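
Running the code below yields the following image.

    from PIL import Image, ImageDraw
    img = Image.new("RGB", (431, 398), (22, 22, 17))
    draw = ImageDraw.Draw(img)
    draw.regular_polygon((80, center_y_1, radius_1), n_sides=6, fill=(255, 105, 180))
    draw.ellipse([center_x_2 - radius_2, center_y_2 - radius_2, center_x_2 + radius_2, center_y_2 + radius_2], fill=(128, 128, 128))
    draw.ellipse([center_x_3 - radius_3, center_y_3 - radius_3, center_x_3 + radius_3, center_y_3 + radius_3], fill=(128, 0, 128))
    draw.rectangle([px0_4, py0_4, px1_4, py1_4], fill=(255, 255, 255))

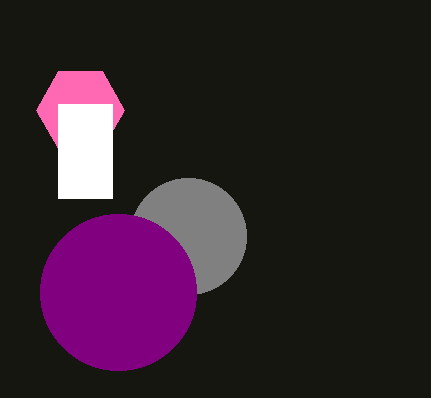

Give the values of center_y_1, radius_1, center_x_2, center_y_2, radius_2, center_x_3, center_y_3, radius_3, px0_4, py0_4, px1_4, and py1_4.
center_y_1 = 110; radius_1 = 44; center_x_2 = 188; center_y_2 = 236; radius_2 = 58; center_x_3 = 118; center_y_3 = 292; radius_3 = 78; px0_4 = 58; py0_4 = 104; px1_4 = 112; py1_4 = 198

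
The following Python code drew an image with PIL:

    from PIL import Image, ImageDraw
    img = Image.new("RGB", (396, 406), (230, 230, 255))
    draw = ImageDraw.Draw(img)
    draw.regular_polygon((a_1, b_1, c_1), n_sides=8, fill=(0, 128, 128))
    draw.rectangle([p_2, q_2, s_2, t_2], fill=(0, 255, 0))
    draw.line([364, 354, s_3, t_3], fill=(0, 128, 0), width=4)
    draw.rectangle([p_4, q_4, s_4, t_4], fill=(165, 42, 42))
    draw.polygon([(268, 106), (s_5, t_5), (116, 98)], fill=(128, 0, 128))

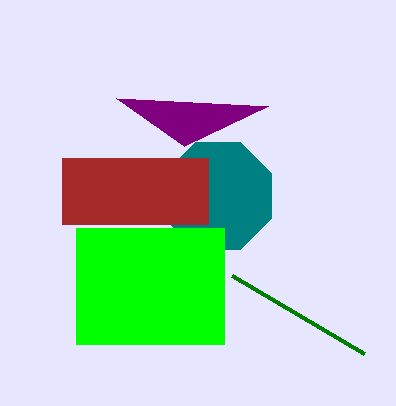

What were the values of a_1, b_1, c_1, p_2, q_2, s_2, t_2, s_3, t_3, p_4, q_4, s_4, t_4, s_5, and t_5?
a_1 = 218; b_1 = 196; c_1 = 58; p_2 = 76; q_2 = 228; s_2 = 224; t_2 = 344; s_3 = 232; t_3 = 276; p_4 = 62; q_4 = 158; s_4 = 208; t_4 = 224; s_5 = 184; t_5 = 146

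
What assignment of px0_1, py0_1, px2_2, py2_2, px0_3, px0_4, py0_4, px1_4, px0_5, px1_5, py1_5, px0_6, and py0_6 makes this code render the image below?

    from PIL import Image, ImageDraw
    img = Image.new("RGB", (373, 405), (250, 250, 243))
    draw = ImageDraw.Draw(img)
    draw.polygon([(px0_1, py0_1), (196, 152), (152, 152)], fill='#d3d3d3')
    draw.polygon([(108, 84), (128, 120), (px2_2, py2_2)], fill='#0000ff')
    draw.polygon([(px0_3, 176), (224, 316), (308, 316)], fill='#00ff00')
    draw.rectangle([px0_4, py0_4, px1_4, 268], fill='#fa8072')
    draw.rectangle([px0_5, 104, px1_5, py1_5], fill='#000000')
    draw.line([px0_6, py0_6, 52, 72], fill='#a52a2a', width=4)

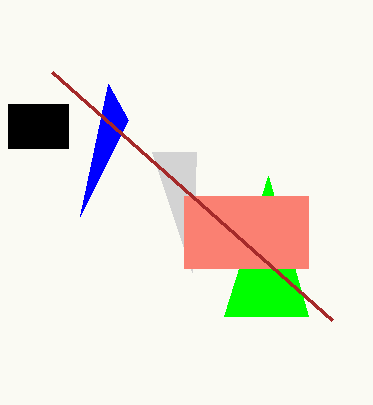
px0_1 = 192, py0_1 = 272, px2_2 = 80, py2_2 = 216, px0_3 = 268, px0_4 = 184, py0_4 = 196, px1_4 = 308, px0_5 = 8, px1_5 = 68, py1_5 = 148, px0_6 = 332, py0_6 = 320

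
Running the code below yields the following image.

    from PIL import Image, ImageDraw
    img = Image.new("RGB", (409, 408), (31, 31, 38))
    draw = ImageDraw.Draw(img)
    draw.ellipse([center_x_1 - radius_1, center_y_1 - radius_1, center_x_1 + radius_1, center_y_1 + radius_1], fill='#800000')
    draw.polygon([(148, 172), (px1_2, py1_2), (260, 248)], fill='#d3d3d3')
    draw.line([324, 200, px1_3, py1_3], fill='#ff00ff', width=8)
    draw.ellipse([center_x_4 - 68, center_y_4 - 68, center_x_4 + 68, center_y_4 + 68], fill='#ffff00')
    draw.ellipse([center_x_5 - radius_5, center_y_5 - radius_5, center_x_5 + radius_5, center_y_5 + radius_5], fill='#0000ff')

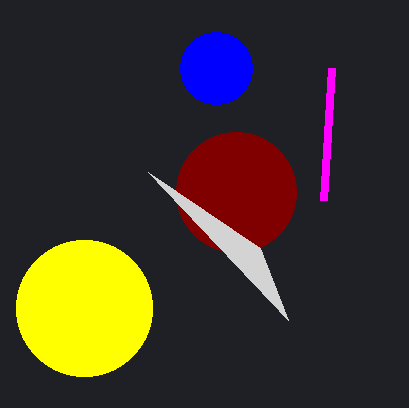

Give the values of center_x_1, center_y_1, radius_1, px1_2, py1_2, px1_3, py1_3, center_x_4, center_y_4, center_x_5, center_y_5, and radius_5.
center_x_1 = 236; center_y_1 = 192; radius_1 = 60; px1_2 = 288; py1_2 = 320; px1_3 = 332; py1_3 = 68; center_x_4 = 84; center_y_4 = 308; center_x_5 = 216; center_y_5 = 68; radius_5 = 36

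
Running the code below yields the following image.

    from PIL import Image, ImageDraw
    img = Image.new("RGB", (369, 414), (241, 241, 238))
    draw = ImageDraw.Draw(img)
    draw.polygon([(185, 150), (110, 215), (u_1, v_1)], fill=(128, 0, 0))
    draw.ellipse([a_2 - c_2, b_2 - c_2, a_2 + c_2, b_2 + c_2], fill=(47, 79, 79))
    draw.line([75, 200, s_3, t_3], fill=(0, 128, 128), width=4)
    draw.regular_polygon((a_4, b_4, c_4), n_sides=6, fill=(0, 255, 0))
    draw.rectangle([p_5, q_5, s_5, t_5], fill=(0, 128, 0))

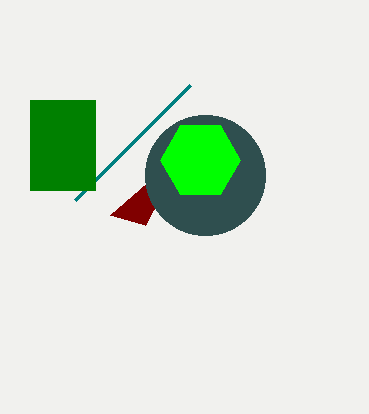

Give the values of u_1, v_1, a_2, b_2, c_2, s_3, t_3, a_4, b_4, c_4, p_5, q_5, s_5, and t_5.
u_1 = 145, v_1 = 225, a_2 = 205, b_2 = 175, c_2 = 60, s_3 = 190, t_3 = 85, a_4 = 200, b_4 = 160, c_4 = 40, p_5 = 30, q_5 = 100, s_5 = 95, t_5 = 190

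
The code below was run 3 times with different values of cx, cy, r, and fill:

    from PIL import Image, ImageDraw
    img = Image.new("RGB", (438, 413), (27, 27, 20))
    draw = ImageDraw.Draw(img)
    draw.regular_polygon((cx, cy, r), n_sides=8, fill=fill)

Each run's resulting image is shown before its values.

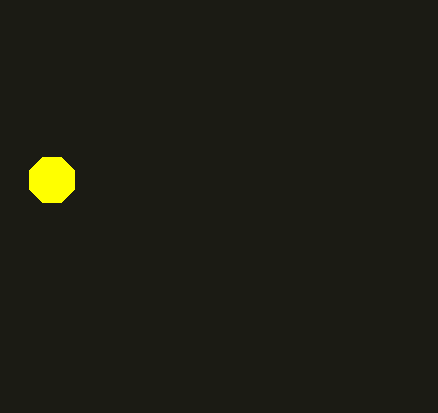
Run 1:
cx = 52, cy = 180, r = 24, fill = 'yellow'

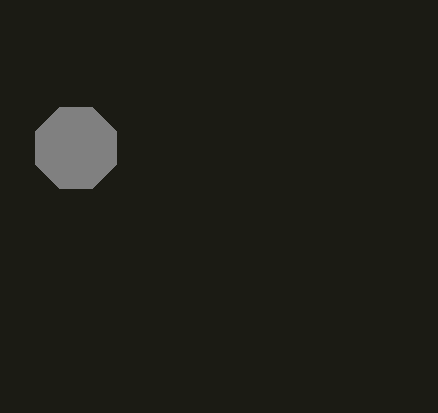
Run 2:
cx = 76; cy = 148; r = 44; fill = 'gray'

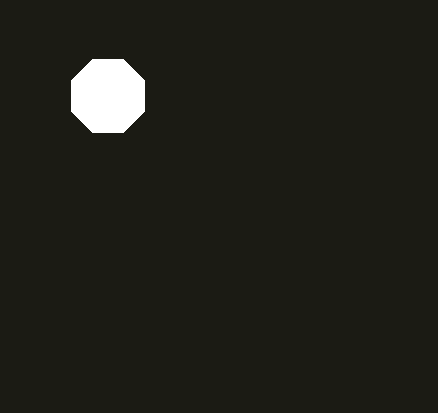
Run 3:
cx = 108; cy = 96; r = 40; fill = 'white'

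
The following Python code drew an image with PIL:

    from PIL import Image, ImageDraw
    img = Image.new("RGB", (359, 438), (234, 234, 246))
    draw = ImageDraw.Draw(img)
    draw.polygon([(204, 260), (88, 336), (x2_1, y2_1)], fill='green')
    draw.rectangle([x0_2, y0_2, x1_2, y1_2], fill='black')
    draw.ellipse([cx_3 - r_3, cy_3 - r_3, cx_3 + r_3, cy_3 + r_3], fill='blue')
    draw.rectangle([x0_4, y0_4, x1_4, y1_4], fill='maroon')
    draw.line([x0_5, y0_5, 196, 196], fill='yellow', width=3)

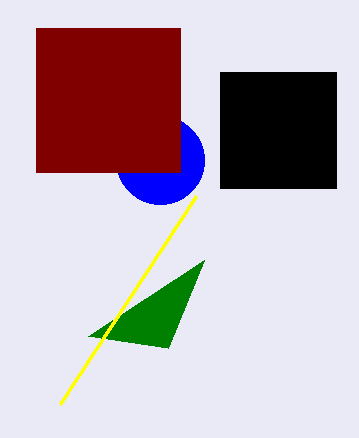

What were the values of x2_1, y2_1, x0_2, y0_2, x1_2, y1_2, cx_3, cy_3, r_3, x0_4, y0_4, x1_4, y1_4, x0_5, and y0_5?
x2_1 = 168
y2_1 = 348
x0_2 = 220
y0_2 = 72
x1_2 = 336
y1_2 = 188
cx_3 = 160
cy_3 = 160
r_3 = 44
x0_4 = 36
y0_4 = 28
x1_4 = 180
y1_4 = 172
x0_5 = 60
y0_5 = 404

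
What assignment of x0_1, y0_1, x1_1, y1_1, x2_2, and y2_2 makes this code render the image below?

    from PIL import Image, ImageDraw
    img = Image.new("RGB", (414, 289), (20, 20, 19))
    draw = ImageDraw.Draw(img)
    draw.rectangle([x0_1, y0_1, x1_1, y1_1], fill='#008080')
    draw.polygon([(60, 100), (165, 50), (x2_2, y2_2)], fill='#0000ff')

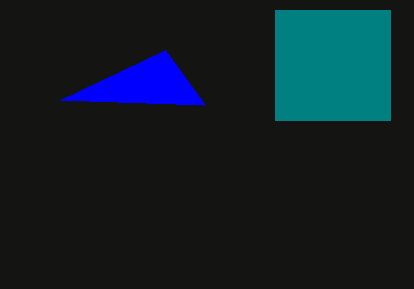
x0_1 = 275, y0_1 = 10, x1_1 = 390, y1_1 = 120, x2_2 = 205, y2_2 = 105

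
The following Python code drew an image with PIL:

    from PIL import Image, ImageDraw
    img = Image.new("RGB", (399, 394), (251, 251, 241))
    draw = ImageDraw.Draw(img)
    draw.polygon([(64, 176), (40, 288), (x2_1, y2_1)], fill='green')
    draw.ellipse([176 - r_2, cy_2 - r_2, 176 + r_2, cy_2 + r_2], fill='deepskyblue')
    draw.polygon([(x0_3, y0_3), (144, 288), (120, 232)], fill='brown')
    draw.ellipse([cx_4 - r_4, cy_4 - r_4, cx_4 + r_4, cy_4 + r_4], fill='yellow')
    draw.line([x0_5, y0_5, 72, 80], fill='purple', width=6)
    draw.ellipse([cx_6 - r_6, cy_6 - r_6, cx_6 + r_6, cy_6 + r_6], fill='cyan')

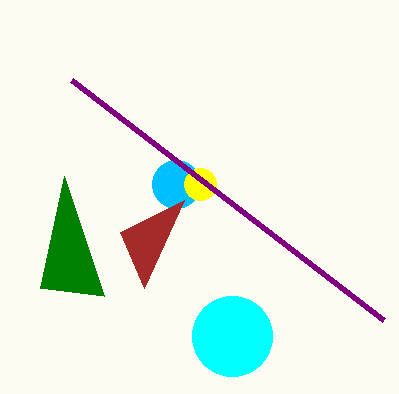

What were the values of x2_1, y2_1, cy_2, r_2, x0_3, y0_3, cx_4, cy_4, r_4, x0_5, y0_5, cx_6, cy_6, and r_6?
x2_1 = 104; y2_1 = 296; cy_2 = 184; r_2 = 24; x0_3 = 184; y0_3 = 200; cx_4 = 200; cy_4 = 184; r_4 = 16; x0_5 = 384; y0_5 = 320; cx_6 = 232; cy_6 = 336; r_6 = 40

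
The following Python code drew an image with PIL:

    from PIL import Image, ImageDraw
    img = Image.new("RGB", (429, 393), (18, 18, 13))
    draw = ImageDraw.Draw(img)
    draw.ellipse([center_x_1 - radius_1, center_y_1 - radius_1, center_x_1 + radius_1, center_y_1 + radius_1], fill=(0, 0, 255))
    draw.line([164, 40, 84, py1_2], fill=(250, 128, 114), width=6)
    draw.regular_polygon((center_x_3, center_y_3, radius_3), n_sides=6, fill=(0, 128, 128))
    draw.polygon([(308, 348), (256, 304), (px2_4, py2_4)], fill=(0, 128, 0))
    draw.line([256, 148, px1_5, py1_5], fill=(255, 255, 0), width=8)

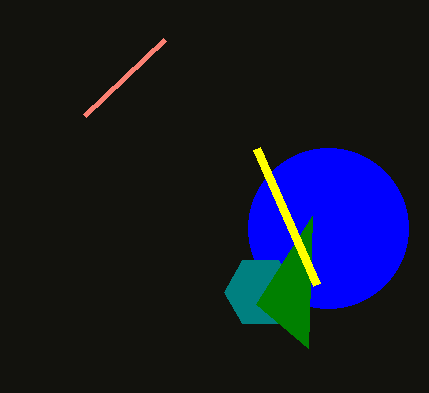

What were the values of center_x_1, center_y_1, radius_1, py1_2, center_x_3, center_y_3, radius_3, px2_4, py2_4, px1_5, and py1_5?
center_x_1 = 328, center_y_1 = 228, radius_1 = 80, py1_2 = 116, center_x_3 = 260, center_y_3 = 292, radius_3 = 36, px2_4 = 312, py2_4 = 216, px1_5 = 316, py1_5 = 284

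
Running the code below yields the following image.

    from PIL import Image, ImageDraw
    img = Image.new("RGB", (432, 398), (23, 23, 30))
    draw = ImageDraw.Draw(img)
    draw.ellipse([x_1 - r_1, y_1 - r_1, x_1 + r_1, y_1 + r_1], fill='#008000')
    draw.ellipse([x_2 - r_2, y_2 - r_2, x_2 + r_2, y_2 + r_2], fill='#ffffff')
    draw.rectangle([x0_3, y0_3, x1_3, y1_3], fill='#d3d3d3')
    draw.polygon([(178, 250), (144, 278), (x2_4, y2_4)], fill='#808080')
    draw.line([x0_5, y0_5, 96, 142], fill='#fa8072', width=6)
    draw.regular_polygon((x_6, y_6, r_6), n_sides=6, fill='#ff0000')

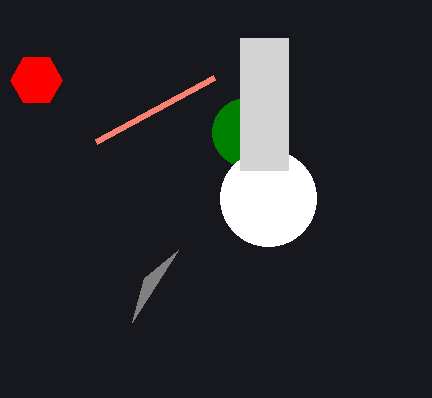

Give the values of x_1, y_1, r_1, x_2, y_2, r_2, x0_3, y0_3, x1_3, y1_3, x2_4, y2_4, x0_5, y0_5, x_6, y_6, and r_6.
x_1 = 246; y_1 = 132; r_1 = 34; x_2 = 268; y_2 = 198; r_2 = 48; x0_3 = 240; y0_3 = 38; x1_3 = 288; y1_3 = 170; x2_4 = 132; y2_4 = 322; x0_5 = 214; y0_5 = 78; x_6 = 36; y_6 = 80; r_6 = 26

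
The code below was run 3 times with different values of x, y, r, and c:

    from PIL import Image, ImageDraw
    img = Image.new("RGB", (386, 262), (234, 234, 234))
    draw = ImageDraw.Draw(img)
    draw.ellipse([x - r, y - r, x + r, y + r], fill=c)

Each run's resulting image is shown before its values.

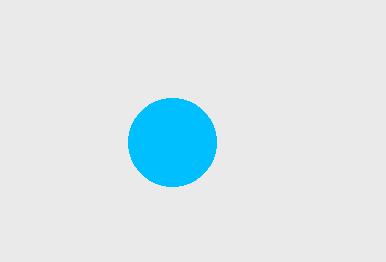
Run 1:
x = 172; y = 142; r = 44; c = 'deepskyblue'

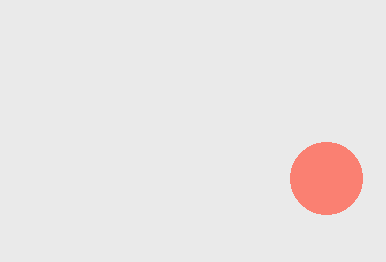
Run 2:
x = 326, y = 178, r = 36, c = 'salmon'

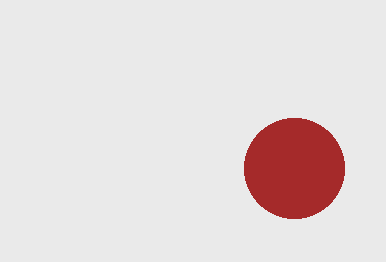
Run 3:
x = 294
y = 168
r = 50
c = 'brown'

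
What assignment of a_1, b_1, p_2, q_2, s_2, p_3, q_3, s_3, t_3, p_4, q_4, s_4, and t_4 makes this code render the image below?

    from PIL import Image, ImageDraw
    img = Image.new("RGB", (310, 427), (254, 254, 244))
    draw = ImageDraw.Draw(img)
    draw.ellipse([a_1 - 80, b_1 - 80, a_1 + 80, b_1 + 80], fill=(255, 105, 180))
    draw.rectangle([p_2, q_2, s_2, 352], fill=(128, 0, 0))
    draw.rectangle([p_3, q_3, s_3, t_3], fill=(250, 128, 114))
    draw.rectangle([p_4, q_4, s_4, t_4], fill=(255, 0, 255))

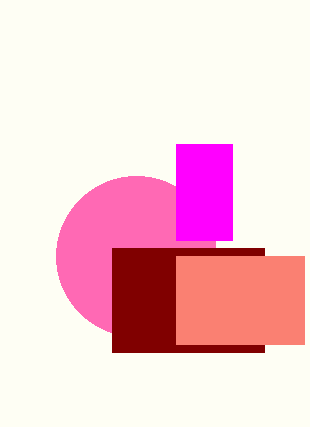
a_1 = 136
b_1 = 256
p_2 = 112
q_2 = 248
s_2 = 264
p_3 = 176
q_3 = 256
s_3 = 304
t_3 = 344
p_4 = 176
q_4 = 144
s_4 = 232
t_4 = 240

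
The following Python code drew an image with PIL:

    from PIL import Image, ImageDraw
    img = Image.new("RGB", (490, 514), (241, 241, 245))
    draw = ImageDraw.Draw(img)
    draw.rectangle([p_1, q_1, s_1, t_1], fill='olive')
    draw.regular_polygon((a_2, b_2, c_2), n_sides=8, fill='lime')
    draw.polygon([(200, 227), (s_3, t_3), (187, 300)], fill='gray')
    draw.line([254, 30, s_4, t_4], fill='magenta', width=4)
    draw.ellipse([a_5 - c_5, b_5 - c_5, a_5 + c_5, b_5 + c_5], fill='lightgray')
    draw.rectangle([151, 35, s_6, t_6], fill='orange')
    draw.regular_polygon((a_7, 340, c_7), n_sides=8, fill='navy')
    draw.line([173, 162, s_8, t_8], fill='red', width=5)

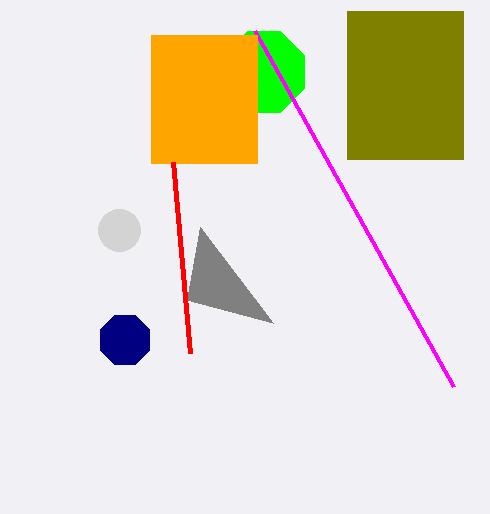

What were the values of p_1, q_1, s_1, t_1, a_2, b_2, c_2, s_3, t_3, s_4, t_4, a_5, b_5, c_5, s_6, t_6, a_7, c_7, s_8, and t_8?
p_1 = 347; q_1 = 11; s_1 = 463; t_1 = 159; a_2 = 264; b_2 = 72; c_2 = 44; s_3 = 273; t_3 = 323; s_4 = 453; t_4 = 386; a_5 = 119; b_5 = 230; c_5 = 21; s_6 = 257; t_6 = 163; a_7 = 125; c_7 = 27; s_8 = 190; t_8 = 353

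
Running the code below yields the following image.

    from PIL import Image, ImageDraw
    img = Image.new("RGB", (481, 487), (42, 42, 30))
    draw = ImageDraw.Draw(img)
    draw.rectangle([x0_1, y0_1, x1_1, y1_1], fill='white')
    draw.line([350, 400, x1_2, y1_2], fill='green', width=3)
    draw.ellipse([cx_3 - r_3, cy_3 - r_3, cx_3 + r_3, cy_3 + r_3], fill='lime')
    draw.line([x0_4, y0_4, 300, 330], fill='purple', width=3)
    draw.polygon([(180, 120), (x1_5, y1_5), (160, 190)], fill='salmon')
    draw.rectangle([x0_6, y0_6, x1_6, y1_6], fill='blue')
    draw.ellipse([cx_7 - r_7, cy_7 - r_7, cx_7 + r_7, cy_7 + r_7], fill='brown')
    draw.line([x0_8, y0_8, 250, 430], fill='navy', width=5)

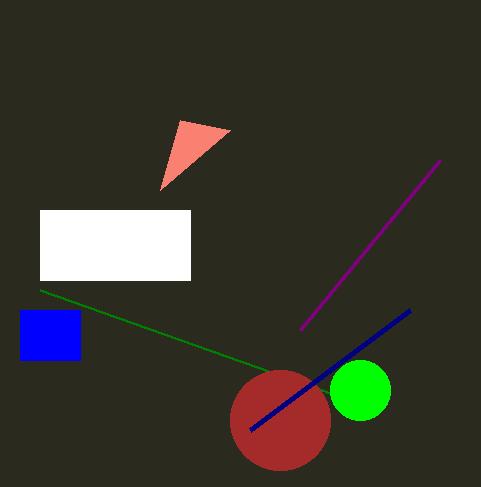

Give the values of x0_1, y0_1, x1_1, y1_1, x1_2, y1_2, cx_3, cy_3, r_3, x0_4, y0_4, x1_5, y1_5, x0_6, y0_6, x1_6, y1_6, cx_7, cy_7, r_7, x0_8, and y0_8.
x0_1 = 40
y0_1 = 210
x1_1 = 190
y1_1 = 280
x1_2 = 40
y1_2 = 290
cx_3 = 360
cy_3 = 390
r_3 = 30
x0_4 = 440
y0_4 = 160
x1_5 = 230
y1_5 = 130
x0_6 = 20
y0_6 = 310
x1_6 = 80
y1_6 = 360
cx_7 = 280
cy_7 = 420
r_7 = 50
x0_8 = 410
y0_8 = 310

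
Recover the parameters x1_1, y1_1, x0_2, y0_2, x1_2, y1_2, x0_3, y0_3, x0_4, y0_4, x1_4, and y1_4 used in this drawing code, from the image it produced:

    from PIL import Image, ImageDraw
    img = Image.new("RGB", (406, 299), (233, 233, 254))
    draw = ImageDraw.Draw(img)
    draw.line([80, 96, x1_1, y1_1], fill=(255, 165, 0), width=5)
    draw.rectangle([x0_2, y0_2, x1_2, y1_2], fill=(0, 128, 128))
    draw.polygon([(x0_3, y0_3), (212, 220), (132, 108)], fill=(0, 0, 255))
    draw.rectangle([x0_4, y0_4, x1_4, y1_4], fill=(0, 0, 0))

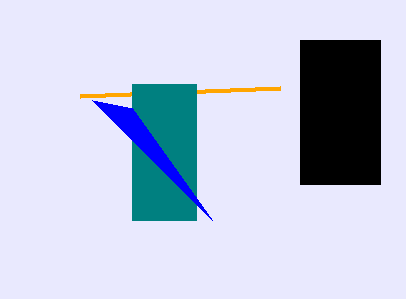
x1_1 = 280, y1_1 = 88, x0_2 = 132, y0_2 = 84, x1_2 = 196, y1_2 = 220, x0_3 = 92, y0_3 = 100, x0_4 = 300, y0_4 = 40, x1_4 = 380, y1_4 = 184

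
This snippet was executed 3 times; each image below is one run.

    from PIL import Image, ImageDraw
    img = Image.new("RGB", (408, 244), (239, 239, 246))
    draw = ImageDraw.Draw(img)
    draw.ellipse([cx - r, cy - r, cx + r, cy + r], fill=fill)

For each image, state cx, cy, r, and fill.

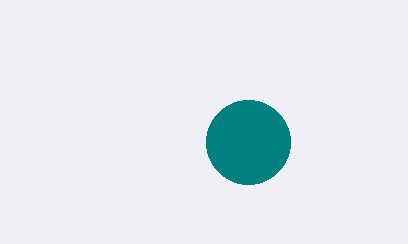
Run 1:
cx = 248; cy = 142; r = 42; fill = 'teal'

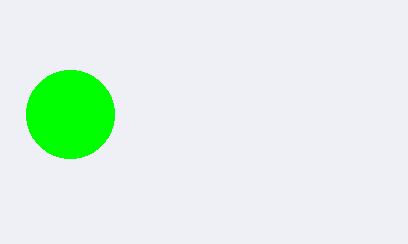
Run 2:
cx = 70
cy = 114
r = 44
fill = 'lime'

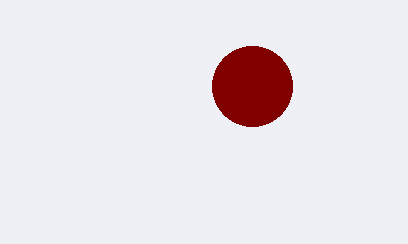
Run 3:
cx = 252; cy = 86; r = 40; fill = 'maroon'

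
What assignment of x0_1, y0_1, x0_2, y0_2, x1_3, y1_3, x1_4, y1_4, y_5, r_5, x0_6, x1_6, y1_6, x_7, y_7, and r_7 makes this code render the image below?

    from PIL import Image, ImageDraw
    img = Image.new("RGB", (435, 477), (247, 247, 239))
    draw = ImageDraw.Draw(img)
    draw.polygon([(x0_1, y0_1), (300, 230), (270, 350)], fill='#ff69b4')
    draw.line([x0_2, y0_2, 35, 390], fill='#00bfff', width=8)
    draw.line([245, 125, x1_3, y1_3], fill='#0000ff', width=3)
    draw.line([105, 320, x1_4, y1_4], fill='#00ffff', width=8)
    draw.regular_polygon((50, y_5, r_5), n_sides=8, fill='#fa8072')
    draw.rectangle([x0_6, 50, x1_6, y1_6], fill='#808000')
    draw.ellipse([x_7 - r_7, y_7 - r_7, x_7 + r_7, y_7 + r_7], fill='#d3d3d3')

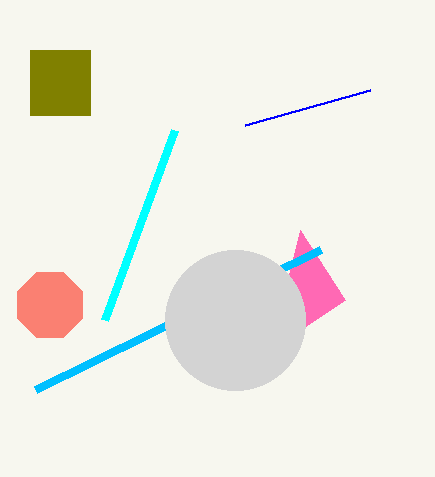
x0_1 = 345
y0_1 = 300
x0_2 = 320
y0_2 = 250
x1_3 = 370
y1_3 = 90
x1_4 = 175
y1_4 = 130
y_5 = 305
r_5 = 35
x0_6 = 30
x1_6 = 90
y1_6 = 115
x_7 = 235
y_7 = 320
r_7 = 70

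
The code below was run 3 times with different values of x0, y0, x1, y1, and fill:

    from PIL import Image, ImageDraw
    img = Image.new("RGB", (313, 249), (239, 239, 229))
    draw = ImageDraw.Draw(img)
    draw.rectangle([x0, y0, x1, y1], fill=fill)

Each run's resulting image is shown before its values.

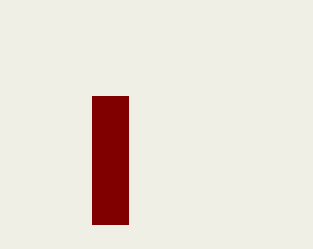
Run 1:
x0 = 92, y0 = 96, x1 = 128, y1 = 224, fill = 'maroon'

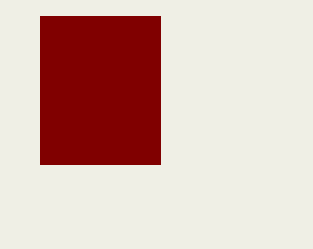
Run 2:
x0 = 40
y0 = 16
x1 = 160
y1 = 164
fill = 'maroon'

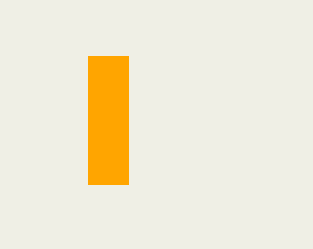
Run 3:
x0 = 88
y0 = 56
x1 = 128
y1 = 184
fill = 'orange'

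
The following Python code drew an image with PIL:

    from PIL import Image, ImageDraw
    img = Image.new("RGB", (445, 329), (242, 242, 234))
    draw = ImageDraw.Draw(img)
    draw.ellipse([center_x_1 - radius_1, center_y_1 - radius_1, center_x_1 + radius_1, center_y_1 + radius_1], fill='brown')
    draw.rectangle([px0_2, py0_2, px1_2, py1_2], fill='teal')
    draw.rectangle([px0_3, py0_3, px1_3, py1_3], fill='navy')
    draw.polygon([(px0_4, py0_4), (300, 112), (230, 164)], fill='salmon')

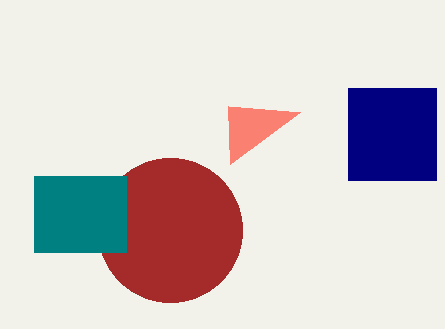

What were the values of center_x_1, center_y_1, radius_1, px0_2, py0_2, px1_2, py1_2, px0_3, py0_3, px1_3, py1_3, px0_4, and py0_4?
center_x_1 = 170
center_y_1 = 230
radius_1 = 72
px0_2 = 34
py0_2 = 176
px1_2 = 126
py1_2 = 252
px0_3 = 348
py0_3 = 88
px1_3 = 436
py1_3 = 180
px0_4 = 228
py0_4 = 106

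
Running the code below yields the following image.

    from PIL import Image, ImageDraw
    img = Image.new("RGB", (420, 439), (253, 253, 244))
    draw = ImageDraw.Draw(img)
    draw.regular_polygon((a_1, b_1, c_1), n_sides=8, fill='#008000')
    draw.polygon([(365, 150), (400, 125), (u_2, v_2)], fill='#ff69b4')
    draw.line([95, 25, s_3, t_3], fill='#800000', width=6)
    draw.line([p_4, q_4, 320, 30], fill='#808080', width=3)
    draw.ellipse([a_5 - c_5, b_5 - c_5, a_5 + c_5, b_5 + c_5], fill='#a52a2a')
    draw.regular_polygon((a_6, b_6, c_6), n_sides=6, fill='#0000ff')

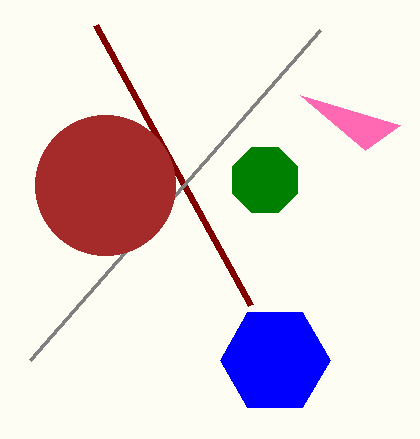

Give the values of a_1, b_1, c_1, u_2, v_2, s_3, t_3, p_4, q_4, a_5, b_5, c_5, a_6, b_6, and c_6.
a_1 = 265, b_1 = 180, c_1 = 35, u_2 = 300, v_2 = 95, s_3 = 250, t_3 = 305, p_4 = 30, q_4 = 360, a_5 = 105, b_5 = 185, c_5 = 70, a_6 = 275, b_6 = 360, c_6 = 55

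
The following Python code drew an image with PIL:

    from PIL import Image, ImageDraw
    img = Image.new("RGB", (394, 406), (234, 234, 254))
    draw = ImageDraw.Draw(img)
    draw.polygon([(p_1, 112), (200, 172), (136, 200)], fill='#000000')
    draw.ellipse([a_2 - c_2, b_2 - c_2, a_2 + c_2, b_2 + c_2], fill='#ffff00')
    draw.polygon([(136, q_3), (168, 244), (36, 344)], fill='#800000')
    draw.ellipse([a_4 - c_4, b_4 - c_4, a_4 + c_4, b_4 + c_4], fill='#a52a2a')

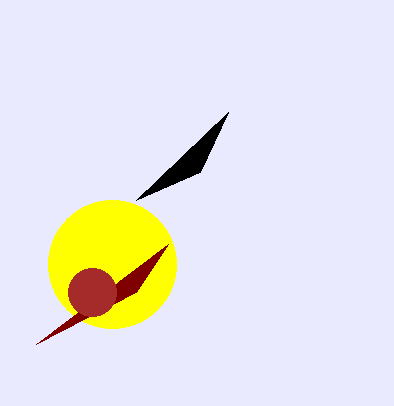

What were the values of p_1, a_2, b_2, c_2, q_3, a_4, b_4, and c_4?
p_1 = 228; a_2 = 112; b_2 = 264; c_2 = 64; q_3 = 292; a_4 = 92; b_4 = 292; c_4 = 24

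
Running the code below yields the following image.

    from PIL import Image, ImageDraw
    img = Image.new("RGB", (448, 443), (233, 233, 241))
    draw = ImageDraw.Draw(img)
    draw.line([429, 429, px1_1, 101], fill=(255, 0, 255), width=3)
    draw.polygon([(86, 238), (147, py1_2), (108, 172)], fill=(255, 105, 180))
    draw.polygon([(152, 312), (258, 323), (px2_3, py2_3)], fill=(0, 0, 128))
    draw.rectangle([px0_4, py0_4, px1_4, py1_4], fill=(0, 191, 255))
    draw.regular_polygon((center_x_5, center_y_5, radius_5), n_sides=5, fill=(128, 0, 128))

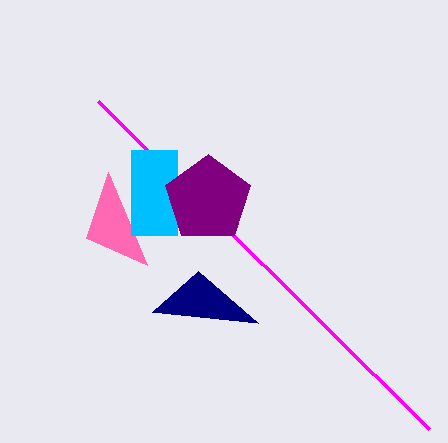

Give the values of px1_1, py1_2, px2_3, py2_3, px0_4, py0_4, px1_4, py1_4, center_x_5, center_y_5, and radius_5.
px1_1 = 98
py1_2 = 265
px2_3 = 198
py2_3 = 271
px0_4 = 131
py0_4 = 150
px1_4 = 177
py1_4 = 235
center_x_5 = 208
center_y_5 = 199
radius_5 = 45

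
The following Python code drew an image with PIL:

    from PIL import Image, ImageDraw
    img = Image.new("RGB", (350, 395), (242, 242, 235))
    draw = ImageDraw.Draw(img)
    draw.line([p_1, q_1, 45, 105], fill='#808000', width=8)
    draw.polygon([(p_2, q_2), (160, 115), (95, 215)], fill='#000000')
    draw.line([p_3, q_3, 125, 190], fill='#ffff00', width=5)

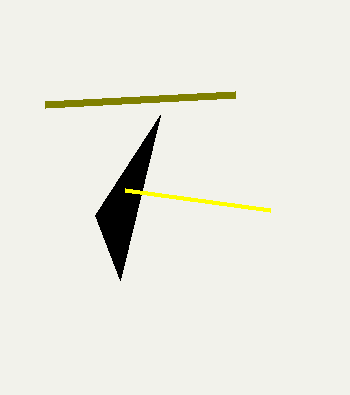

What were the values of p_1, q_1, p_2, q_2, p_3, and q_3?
p_1 = 235
q_1 = 95
p_2 = 120
q_2 = 280
p_3 = 270
q_3 = 210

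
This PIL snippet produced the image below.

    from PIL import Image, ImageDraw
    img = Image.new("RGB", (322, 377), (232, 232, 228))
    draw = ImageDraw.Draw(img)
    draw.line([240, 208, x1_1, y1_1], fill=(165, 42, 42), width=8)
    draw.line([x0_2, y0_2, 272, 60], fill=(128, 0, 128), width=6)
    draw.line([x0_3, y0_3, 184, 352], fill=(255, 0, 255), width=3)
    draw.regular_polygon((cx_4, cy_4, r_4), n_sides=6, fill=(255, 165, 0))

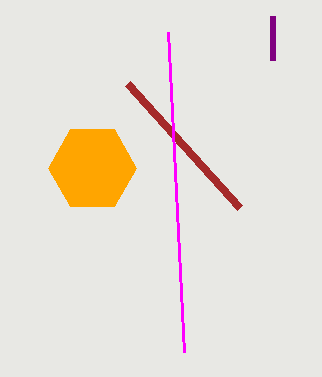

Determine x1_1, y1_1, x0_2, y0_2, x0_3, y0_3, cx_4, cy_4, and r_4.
x1_1 = 128, y1_1 = 84, x0_2 = 272, y0_2 = 16, x0_3 = 168, y0_3 = 32, cx_4 = 92, cy_4 = 168, r_4 = 44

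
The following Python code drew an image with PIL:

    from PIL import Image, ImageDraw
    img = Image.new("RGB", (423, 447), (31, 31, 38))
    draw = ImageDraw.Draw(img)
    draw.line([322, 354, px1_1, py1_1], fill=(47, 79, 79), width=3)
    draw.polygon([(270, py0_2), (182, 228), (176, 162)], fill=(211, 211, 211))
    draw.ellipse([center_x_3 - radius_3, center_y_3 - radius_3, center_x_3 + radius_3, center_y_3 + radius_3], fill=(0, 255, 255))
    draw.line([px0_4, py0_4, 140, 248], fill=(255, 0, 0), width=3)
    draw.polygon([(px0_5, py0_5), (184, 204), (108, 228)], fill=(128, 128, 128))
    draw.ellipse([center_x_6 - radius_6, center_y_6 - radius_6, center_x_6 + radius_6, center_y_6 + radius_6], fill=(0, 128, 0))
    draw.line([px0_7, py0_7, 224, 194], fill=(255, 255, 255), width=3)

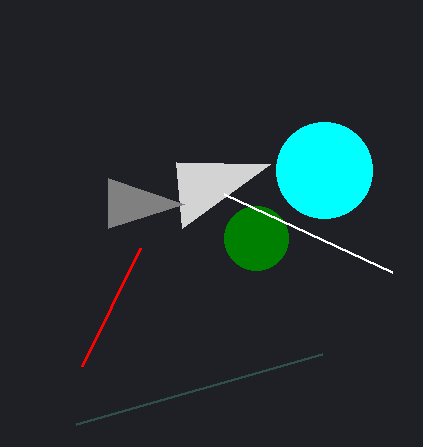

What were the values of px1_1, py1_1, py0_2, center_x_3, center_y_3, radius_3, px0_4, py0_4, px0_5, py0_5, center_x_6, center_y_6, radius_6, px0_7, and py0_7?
px1_1 = 76
py1_1 = 424
py0_2 = 164
center_x_3 = 324
center_y_3 = 170
radius_3 = 48
px0_4 = 82
py0_4 = 366
px0_5 = 108
py0_5 = 178
center_x_6 = 256
center_y_6 = 238
radius_6 = 32
px0_7 = 392
py0_7 = 272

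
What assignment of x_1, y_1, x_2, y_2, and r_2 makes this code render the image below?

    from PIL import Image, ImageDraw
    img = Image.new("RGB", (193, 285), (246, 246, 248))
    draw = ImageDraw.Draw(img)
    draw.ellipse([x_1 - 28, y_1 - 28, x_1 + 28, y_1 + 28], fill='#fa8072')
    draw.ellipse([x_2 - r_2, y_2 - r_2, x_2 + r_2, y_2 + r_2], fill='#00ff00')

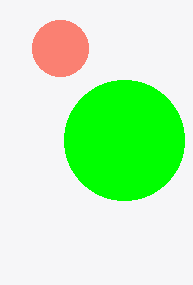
x_1 = 60; y_1 = 48; x_2 = 124; y_2 = 140; r_2 = 60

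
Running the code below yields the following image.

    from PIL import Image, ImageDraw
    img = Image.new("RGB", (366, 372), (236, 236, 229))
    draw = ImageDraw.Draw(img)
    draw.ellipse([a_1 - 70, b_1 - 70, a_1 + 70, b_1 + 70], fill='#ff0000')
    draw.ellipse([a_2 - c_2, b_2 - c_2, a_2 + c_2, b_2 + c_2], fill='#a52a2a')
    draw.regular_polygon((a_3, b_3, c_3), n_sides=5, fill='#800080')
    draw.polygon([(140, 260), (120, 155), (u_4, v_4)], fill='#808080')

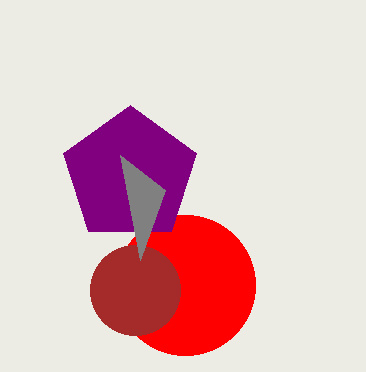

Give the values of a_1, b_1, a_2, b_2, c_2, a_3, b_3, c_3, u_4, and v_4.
a_1 = 185, b_1 = 285, a_2 = 135, b_2 = 290, c_2 = 45, a_3 = 130, b_3 = 175, c_3 = 70, u_4 = 165, v_4 = 190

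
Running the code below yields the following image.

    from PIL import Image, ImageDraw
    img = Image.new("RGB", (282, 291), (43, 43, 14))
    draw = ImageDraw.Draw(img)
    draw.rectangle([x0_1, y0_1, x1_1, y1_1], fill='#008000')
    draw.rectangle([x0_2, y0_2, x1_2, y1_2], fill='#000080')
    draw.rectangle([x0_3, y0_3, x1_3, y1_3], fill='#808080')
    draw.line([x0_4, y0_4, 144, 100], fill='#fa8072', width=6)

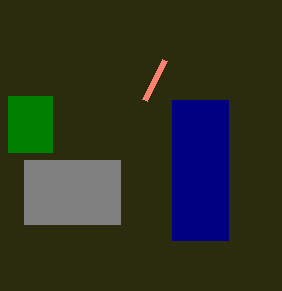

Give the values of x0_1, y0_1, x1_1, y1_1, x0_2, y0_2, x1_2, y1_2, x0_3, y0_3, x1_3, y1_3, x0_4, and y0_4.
x0_1 = 8, y0_1 = 96, x1_1 = 52, y1_1 = 152, x0_2 = 172, y0_2 = 100, x1_2 = 228, y1_2 = 240, x0_3 = 24, y0_3 = 160, x1_3 = 120, y1_3 = 224, x0_4 = 164, y0_4 = 60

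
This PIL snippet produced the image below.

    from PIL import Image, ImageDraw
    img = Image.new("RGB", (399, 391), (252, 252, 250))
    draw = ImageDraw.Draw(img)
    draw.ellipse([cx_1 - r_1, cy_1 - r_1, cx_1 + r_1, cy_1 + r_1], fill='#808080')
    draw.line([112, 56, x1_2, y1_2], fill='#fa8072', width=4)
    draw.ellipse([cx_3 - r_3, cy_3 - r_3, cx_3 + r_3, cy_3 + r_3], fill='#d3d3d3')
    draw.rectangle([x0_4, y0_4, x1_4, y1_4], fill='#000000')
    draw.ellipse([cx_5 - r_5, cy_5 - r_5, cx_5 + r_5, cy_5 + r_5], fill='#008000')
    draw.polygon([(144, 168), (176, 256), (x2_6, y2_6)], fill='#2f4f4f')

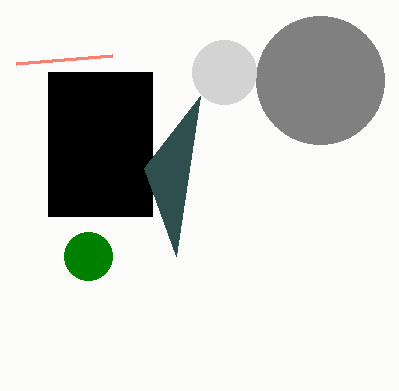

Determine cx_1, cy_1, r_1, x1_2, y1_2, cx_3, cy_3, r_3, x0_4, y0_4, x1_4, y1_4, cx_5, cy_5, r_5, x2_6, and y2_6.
cx_1 = 320
cy_1 = 80
r_1 = 64
x1_2 = 16
y1_2 = 64
cx_3 = 224
cy_3 = 72
r_3 = 32
x0_4 = 48
y0_4 = 72
x1_4 = 152
y1_4 = 216
cx_5 = 88
cy_5 = 256
r_5 = 24
x2_6 = 200
y2_6 = 96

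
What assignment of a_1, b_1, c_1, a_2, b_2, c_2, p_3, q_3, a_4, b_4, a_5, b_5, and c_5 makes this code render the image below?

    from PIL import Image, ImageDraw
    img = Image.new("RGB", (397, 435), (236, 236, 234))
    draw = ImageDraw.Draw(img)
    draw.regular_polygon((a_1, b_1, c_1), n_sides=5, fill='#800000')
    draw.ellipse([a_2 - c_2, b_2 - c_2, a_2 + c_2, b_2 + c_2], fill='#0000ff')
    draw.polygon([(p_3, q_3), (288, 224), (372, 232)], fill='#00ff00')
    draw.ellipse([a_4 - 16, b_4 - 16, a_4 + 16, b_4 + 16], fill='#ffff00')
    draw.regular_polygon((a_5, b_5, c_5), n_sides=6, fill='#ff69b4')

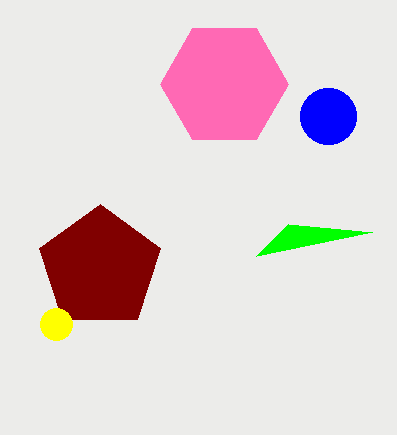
a_1 = 100, b_1 = 268, c_1 = 64, a_2 = 328, b_2 = 116, c_2 = 28, p_3 = 256, q_3 = 256, a_4 = 56, b_4 = 324, a_5 = 224, b_5 = 84, c_5 = 64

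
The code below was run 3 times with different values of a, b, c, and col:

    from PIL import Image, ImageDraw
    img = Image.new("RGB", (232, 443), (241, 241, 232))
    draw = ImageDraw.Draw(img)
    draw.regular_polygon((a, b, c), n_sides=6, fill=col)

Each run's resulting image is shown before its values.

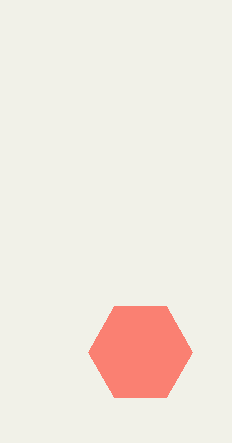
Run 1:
a = 140, b = 352, c = 52, col = 'salmon'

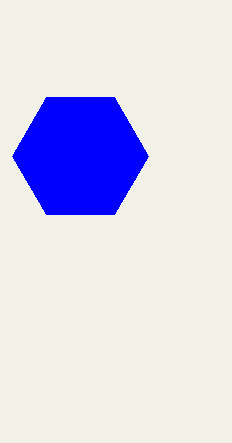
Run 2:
a = 80, b = 156, c = 68, col = 'blue'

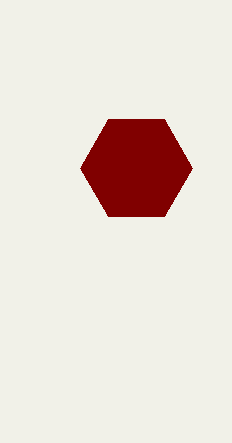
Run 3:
a = 136, b = 168, c = 56, col = 'maroon'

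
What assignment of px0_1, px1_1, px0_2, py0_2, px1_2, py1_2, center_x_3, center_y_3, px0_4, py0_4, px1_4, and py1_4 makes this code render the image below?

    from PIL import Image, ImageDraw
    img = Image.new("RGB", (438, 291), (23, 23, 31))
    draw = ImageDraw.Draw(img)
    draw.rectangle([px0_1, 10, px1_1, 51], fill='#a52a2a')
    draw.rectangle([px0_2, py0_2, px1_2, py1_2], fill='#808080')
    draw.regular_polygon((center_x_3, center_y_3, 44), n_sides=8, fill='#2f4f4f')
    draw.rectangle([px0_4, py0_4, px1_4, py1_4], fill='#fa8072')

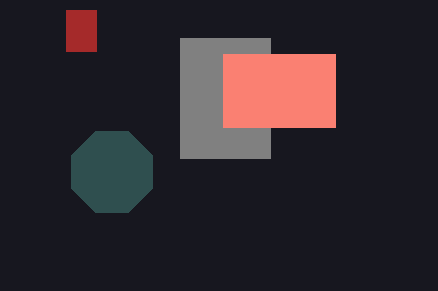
px0_1 = 66, px1_1 = 96, px0_2 = 180, py0_2 = 38, px1_2 = 270, py1_2 = 158, center_x_3 = 112, center_y_3 = 172, px0_4 = 223, py0_4 = 54, px1_4 = 335, py1_4 = 127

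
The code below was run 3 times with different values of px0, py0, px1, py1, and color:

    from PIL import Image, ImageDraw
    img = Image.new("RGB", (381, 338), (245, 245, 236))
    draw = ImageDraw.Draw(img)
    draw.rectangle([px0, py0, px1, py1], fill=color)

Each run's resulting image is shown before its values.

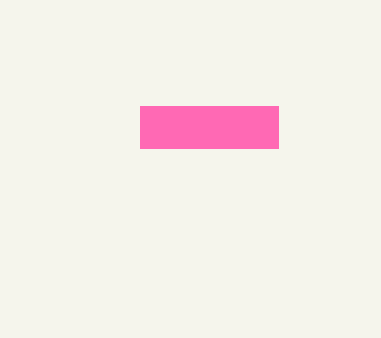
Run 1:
px0 = 140
py0 = 106
px1 = 278
py1 = 148
color = 'hotpink'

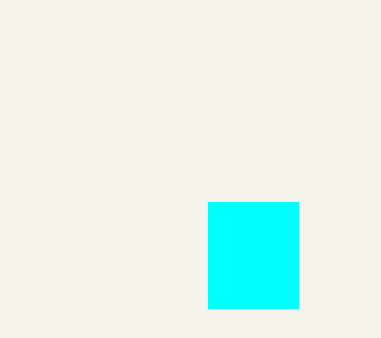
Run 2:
px0 = 208; py0 = 202; px1 = 298; py1 = 308; color = 'cyan'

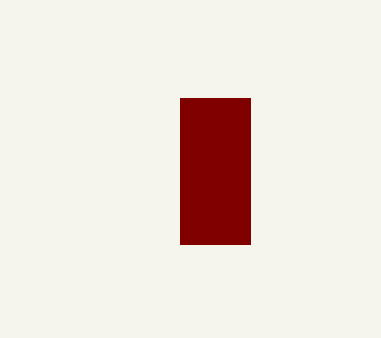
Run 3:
px0 = 180; py0 = 98; px1 = 250; py1 = 244; color = 'maroon'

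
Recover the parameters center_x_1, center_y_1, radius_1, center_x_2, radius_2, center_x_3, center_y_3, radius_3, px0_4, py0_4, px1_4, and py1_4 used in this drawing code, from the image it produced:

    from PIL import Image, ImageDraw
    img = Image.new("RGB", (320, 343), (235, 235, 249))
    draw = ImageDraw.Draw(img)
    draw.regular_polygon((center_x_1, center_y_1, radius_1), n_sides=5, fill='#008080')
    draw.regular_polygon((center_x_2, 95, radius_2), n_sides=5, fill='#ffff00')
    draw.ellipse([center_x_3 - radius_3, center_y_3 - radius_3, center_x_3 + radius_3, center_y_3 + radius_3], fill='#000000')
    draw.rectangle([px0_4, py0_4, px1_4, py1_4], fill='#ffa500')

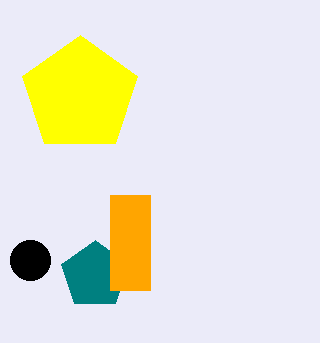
center_x_1 = 95, center_y_1 = 275, radius_1 = 35, center_x_2 = 80, radius_2 = 60, center_x_3 = 30, center_y_3 = 260, radius_3 = 20, px0_4 = 110, py0_4 = 195, px1_4 = 150, py1_4 = 290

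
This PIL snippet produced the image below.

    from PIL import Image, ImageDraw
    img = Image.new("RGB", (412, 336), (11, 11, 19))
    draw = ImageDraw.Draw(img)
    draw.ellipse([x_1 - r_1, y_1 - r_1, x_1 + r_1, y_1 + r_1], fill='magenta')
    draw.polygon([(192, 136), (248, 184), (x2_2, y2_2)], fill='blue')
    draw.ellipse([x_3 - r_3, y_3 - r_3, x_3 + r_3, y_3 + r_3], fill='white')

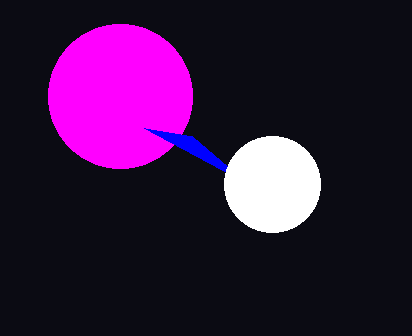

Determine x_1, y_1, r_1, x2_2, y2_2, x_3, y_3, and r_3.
x_1 = 120; y_1 = 96; r_1 = 72; x2_2 = 144; y2_2 = 128; x_3 = 272; y_3 = 184; r_3 = 48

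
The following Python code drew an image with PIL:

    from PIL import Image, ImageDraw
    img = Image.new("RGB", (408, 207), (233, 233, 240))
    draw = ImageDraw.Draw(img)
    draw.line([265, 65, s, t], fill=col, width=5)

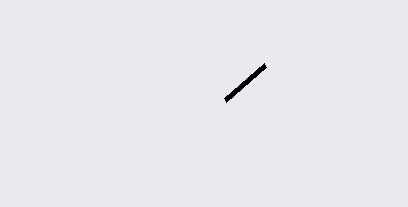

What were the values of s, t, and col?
s = 225
t = 100
col = 'black'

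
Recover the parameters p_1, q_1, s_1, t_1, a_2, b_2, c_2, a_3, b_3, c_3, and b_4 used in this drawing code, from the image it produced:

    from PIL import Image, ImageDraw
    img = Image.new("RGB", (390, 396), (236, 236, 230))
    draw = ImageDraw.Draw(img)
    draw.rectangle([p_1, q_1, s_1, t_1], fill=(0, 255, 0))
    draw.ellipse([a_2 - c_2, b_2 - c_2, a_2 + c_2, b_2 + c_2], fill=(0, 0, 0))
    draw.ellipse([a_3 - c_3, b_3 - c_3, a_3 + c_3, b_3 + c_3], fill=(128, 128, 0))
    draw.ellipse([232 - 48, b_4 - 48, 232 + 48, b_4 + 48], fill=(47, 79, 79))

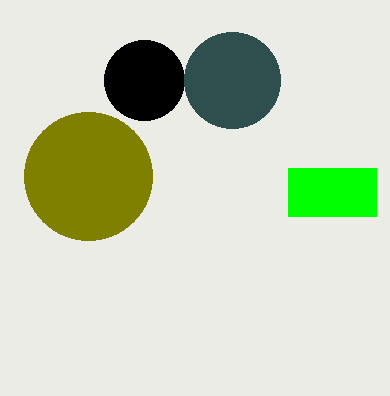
p_1 = 288
q_1 = 168
s_1 = 376
t_1 = 216
a_2 = 144
b_2 = 80
c_2 = 40
a_3 = 88
b_3 = 176
c_3 = 64
b_4 = 80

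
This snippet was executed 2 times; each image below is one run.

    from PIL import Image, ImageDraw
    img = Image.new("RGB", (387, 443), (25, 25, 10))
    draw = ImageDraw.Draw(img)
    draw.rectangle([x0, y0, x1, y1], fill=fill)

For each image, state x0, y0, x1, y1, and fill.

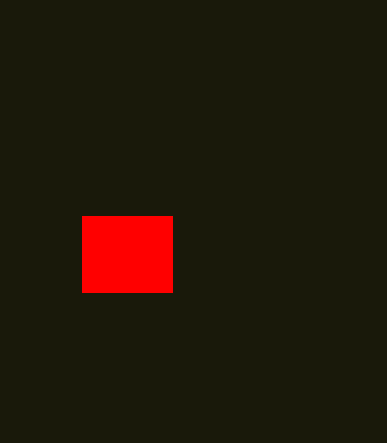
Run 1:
x0 = 82, y0 = 216, x1 = 172, y1 = 292, fill = 'red'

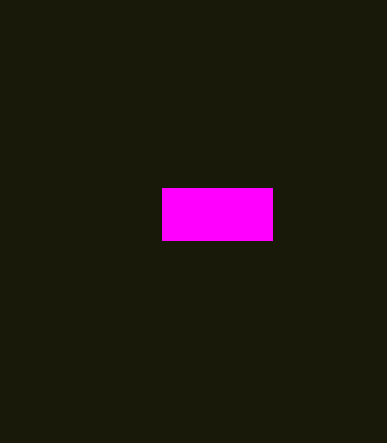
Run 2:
x0 = 162; y0 = 188; x1 = 272; y1 = 240; fill = 'magenta'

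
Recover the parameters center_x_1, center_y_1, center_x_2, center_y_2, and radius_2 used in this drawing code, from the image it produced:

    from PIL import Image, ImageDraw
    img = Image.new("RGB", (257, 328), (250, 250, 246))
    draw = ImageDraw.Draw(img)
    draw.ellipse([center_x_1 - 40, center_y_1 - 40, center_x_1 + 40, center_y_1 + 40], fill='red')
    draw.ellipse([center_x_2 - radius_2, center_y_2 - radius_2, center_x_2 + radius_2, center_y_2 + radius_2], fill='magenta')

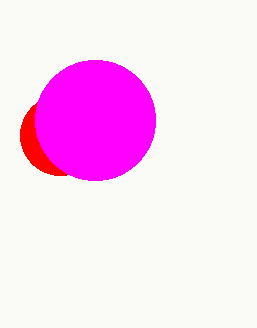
center_x_1 = 60
center_y_1 = 135
center_x_2 = 95
center_y_2 = 120
radius_2 = 60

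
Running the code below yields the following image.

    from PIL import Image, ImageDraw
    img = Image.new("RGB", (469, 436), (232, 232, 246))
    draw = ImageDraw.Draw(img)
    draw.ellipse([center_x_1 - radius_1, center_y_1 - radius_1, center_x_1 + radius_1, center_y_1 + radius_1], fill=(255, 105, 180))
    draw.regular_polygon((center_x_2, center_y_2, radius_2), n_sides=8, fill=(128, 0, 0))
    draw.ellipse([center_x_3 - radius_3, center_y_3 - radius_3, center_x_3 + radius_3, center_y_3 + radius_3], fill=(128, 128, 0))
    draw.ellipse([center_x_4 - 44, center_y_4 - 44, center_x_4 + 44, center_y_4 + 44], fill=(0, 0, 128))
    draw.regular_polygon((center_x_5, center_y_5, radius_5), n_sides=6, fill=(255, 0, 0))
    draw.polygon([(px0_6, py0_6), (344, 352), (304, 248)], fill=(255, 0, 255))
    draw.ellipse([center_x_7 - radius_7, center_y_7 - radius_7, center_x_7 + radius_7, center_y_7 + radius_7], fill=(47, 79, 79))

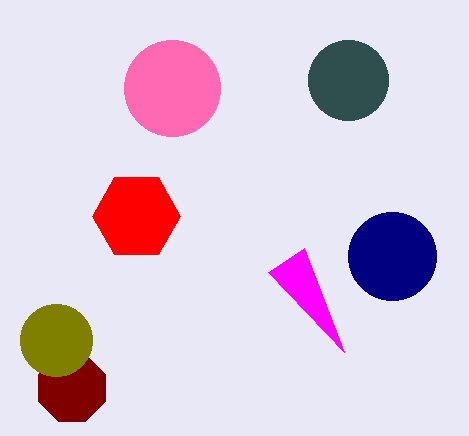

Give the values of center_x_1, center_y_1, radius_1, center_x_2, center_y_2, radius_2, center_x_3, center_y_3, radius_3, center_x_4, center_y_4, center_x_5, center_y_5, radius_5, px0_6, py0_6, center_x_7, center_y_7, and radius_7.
center_x_1 = 172, center_y_1 = 88, radius_1 = 48, center_x_2 = 72, center_y_2 = 388, radius_2 = 36, center_x_3 = 56, center_y_3 = 340, radius_3 = 36, center_x_4 = 392, center_y_4 = 256, center_x_5 = 136, center_y_5 = 216, radius_5 = 44, px0_6 = 268, py0_6 = 272, center_x_7 = 348, center_y_7 = 80, radius_7 = 40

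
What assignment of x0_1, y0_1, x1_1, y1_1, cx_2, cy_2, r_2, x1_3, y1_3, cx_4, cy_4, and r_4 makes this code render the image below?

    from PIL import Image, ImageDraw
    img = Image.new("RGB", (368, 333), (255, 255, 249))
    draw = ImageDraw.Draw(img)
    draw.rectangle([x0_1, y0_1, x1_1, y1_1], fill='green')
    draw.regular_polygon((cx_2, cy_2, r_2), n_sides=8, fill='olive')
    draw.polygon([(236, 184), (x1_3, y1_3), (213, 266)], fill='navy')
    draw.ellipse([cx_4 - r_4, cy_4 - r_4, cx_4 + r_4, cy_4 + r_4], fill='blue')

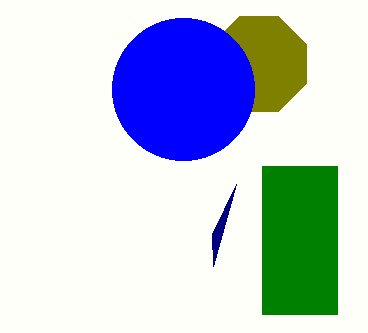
x0_1 = 262, y0_1 = 166, x1_1 = 337, y1_1 = 314, cx_2 = 259, cy_2 = 64, r_2 = 51, x1_3 = 212, y1_3 = 234, cx_4 = 183, cy_4 = 89, r_4 = 71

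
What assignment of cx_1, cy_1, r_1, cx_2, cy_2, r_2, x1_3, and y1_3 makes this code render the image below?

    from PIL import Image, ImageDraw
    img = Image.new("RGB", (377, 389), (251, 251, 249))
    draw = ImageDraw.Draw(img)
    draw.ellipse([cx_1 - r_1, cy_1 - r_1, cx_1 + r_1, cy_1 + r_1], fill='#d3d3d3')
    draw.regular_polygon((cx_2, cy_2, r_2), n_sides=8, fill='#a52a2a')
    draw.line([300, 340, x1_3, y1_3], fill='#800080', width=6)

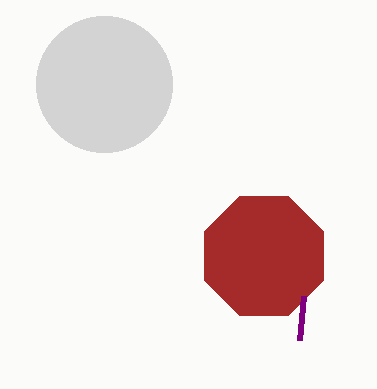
cx_1 = 104
cy_1 = 84
r_1 = 68
cx_2 = 264
cy_2 = 256
r_2 = 64
x1_3 = 304
y1_3 = 296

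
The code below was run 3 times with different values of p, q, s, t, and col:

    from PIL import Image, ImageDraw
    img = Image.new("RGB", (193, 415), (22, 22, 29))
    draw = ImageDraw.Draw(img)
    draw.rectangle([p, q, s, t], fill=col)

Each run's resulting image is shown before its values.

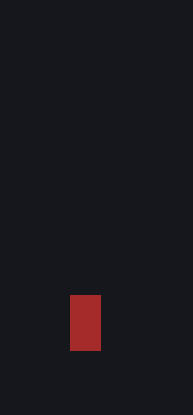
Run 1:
p = 70, q = 295, s = 100, t = 350, col = 'brown'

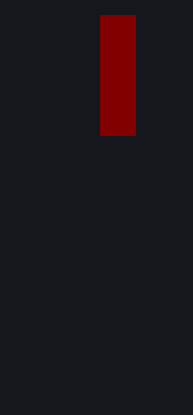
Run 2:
p = 100
q = 15
s = 135
t = 135
col = 'maroon'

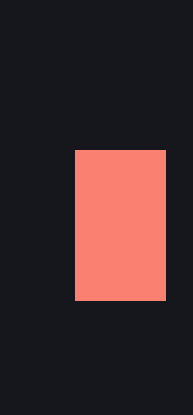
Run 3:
p = 75, q = 150, s = 165, t = 300, col = 'salmon'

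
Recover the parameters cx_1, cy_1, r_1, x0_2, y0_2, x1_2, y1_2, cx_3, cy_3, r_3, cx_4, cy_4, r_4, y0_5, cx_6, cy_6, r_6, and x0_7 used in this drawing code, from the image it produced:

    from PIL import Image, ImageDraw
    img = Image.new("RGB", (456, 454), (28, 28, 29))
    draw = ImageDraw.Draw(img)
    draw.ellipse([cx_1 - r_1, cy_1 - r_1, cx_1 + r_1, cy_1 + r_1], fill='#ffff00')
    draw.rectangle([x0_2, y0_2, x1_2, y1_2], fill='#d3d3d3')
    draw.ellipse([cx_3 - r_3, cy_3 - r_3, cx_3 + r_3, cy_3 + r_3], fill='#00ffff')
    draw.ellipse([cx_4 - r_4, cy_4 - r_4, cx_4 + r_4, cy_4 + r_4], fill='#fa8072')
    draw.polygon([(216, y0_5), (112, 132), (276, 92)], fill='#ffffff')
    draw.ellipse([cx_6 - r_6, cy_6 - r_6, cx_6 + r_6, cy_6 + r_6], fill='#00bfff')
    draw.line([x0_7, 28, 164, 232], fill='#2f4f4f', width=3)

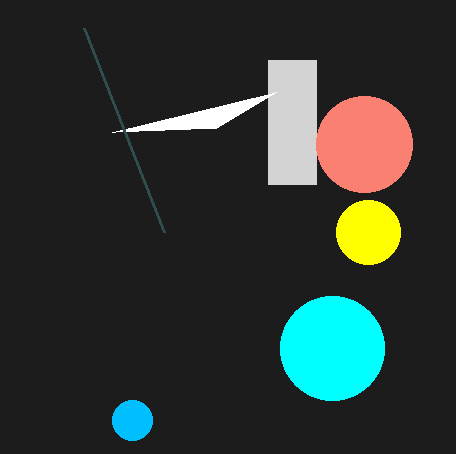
cx_1 = 368; cy_1 = 232; r_1 = 32; x0_2 = 268; y0_2 = 60; x1_2 = 316; y1_2 = 184; cx_3 = 332; cy_3 = 348; r_3 = 52; cx_4 = 364; cy_4 = 144; r_4 = 48; y0_5 = 128; cx_6 = 132; cy_6 = 420; r_6 = 20; x0_7 = 84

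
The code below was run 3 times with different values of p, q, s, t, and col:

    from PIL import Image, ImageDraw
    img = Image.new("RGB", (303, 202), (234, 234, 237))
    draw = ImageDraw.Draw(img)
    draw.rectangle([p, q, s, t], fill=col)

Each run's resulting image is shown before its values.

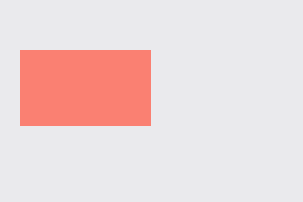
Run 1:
p = 20; q = 50; s = 150; t = 125; col = 'salmon'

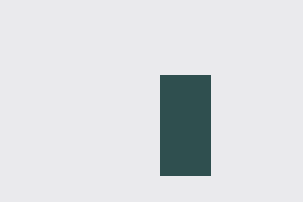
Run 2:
p = 160; q = 75; s = 210; t = 175; col = 'darkslategray'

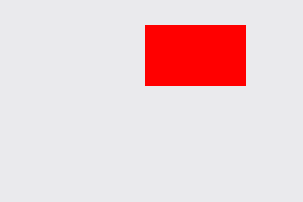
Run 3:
p = 145, q = 25, s = 245, t = 85, col = 'red'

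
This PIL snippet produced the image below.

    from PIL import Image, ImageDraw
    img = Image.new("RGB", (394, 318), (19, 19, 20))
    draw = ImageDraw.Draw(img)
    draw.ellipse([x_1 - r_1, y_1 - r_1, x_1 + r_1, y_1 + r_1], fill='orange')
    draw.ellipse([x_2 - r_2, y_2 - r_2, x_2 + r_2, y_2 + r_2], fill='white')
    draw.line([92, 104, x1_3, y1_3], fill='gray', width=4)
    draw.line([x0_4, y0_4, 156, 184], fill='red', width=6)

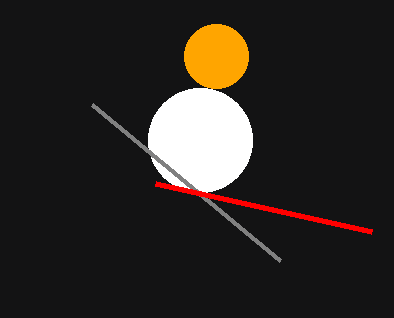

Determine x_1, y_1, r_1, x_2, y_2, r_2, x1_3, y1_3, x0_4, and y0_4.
x_1 = 216
y_1 = 56
r_1 = 32
x_2 = 200
y_2 = 140
r_2 = 52
x1_3 = 280
y1_3 = 260
x0_4 = 372
y0_4 = 232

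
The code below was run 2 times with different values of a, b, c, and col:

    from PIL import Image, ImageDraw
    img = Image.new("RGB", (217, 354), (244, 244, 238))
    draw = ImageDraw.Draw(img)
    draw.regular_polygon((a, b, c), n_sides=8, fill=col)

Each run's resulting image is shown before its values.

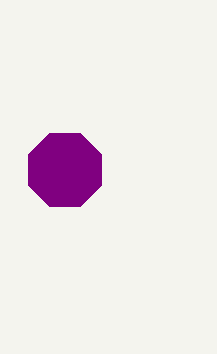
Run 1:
a = 65, b = 170, c = 40, col = 'purple'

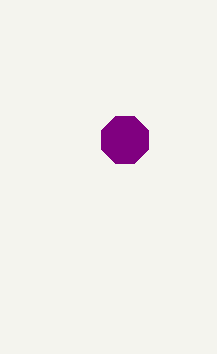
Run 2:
a = 125
b = 140
c = 25
col = 'purple'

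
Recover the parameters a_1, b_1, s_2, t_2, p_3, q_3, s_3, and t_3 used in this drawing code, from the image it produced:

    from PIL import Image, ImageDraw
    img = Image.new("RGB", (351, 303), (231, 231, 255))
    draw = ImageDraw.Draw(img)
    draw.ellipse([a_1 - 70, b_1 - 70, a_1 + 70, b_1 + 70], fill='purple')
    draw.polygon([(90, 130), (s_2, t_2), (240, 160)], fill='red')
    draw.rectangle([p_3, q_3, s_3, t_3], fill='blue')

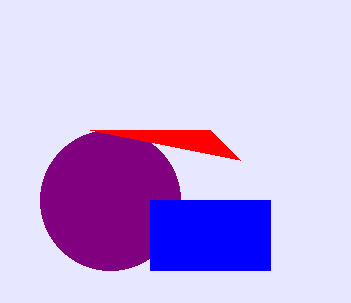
a_1 = 110
b_1 = 200
s_2 = 210
t_2 = 130
p_3 = 150
q_3 = 200
s_3 = 270
t_3 = 270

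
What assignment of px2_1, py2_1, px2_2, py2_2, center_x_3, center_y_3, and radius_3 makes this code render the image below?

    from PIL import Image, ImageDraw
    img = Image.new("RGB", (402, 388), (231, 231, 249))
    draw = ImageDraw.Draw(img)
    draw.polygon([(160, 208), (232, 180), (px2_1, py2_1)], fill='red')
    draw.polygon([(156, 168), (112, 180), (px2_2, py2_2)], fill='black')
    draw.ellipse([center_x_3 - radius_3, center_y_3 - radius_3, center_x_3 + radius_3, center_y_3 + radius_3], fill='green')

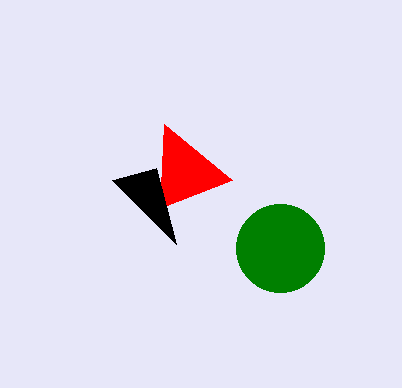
px2_1 = 164; py2_1 = 124; px2_2 = 176; py2_2 = 244; center_x_3 = 280; center_y_3 = 248; radius_3 = 44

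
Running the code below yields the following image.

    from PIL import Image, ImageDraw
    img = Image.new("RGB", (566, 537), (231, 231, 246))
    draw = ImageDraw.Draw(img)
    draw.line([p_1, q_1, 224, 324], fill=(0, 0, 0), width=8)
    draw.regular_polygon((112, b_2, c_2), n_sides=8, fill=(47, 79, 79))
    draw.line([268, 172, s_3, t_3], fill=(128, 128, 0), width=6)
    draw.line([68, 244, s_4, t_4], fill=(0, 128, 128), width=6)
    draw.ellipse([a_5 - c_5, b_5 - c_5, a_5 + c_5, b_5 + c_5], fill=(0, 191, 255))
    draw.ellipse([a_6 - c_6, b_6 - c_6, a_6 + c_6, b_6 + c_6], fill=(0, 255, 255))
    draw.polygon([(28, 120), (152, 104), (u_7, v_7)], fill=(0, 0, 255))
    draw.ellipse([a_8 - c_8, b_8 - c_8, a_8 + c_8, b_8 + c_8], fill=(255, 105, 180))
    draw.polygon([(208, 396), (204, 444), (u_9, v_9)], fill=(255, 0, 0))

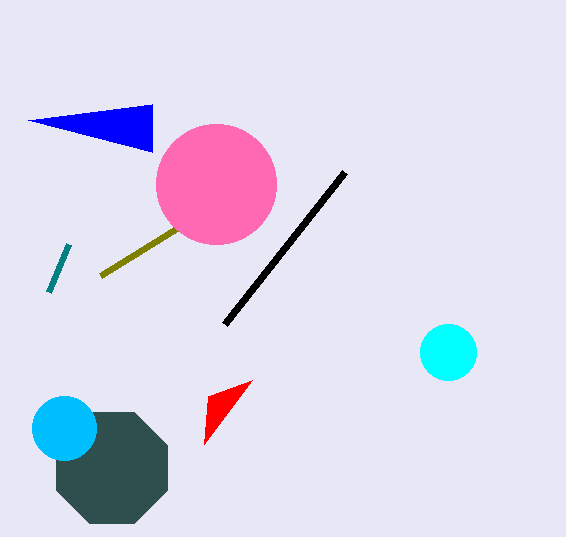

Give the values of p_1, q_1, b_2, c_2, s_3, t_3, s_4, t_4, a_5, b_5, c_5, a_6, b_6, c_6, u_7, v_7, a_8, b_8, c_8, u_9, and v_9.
p_1 = 344; q_1 = 172; b_2 = 468; c_2 = 60; s_3 = 100; t_3 = 276; s_4 = 48; t_4 = 292; a_5 = 64; b_5 = 428; c_5 = 32; a_6 = 448; b_6 = 352; c_6 = 28; u_7 = 152; v_7 = 152; a_8 = 216; b_8 = 184; c_8 = 60; u_9 = 252; v_9 = 380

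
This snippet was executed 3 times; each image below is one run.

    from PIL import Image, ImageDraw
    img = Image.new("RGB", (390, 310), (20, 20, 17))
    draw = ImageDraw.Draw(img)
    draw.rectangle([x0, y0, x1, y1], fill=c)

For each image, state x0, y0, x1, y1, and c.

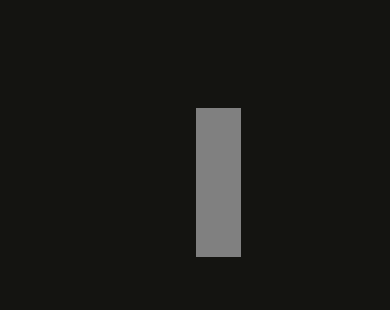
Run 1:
x0 = 196; y0 = 108; x1 = 240; y1 = 256; c = 'gray'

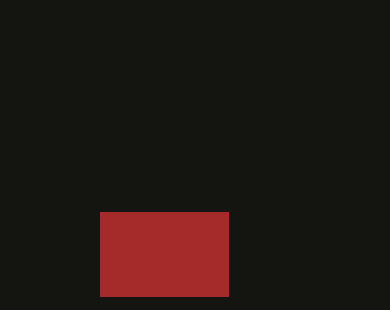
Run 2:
x0 = 100
y0 = 212
x1 = 228
y1 = 296
c = 'brown'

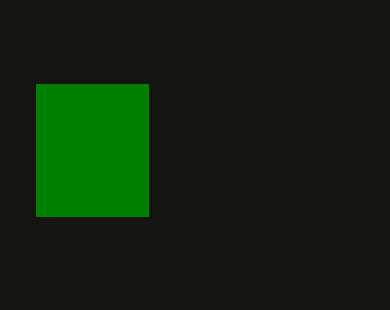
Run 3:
x0 = 36, y0 = 84, x1 = 148, y1 = 216, c = 'green'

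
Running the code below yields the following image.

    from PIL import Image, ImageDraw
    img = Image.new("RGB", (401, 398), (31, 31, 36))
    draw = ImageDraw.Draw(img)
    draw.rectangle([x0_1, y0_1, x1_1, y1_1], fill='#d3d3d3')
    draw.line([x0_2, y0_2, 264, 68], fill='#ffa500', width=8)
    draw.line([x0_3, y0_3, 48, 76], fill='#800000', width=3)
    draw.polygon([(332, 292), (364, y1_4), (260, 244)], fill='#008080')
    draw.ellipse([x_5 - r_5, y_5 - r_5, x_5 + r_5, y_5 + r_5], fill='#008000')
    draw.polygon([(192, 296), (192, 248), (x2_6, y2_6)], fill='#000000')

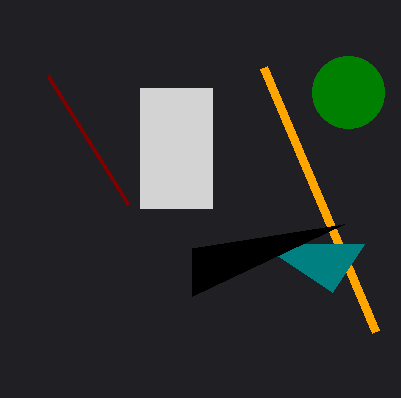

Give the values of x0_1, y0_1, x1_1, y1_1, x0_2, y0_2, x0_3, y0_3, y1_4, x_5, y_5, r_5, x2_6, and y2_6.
x0_1 = 140; y0_1 = 88; x1_1 = 212; y1_1 = 208; x0_2 = 376; y0_2 = 332; x0_3 = 128; y0_3 = 204; y1_4 = 244; x_5 = 348; y_5 = 92; r_5 = 36; x2_6 = 344; y2_6 = 224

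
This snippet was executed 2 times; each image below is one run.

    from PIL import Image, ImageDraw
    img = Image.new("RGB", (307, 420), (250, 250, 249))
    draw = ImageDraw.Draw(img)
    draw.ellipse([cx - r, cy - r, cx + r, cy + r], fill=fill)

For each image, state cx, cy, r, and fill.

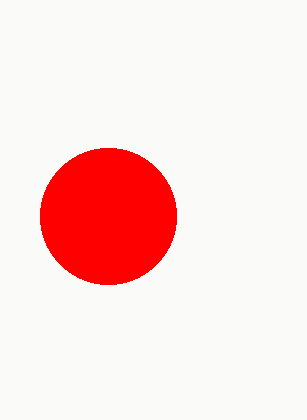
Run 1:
cx = 108
cy = 216
r = 68
fill = 'red'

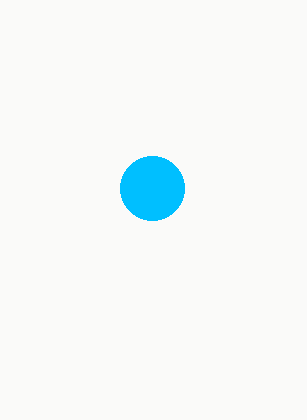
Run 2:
cx = 152, cy = 188, r = 32, fill = 'deepskyblue'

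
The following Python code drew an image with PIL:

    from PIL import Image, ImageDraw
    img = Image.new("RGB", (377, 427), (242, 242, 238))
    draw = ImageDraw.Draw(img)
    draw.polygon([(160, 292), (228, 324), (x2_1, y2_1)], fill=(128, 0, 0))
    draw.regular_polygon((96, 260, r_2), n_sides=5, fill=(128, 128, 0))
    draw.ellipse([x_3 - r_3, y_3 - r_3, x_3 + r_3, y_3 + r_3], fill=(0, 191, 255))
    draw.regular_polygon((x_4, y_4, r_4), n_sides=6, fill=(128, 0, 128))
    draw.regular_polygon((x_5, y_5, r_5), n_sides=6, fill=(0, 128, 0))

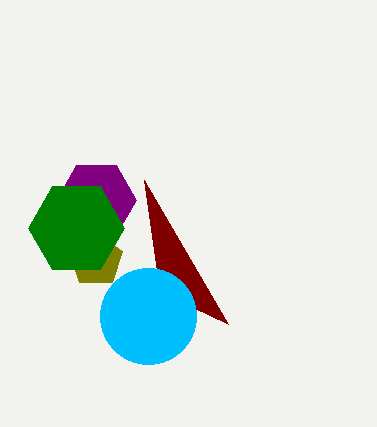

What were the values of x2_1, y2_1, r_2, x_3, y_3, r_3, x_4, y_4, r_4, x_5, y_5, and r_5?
x2_1 = 144
y2_1 = 180
r_2 = 28
x_3 = 148
y_3 = 316
r_3 = 48
x_4 = 96
y_4 = 200
r_4 = 40
x_5 = 76
y_5 = 228
r_5 = 48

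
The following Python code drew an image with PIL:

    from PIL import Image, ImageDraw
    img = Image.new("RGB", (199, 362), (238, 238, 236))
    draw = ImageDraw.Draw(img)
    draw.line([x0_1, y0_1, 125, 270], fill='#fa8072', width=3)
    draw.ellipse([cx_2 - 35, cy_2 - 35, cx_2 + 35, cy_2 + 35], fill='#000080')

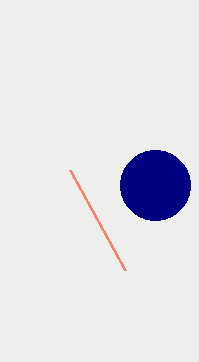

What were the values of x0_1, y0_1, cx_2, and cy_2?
x0_1 = 70
y0_1 = 170
cx_2 = 155
cy_2 = 185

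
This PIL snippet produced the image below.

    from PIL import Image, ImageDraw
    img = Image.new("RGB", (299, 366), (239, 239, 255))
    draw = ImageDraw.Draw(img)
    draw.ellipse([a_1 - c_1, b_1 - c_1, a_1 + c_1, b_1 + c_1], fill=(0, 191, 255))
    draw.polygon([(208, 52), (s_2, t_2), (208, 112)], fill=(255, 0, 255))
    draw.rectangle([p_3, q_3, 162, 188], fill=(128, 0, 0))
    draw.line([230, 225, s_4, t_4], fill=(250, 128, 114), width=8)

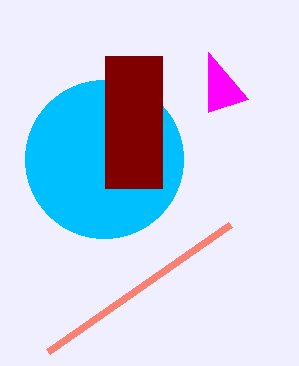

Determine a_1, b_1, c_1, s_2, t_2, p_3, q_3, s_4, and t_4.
a_1 = 104
b_1 = 159
c_1 = 79
s_2 = 248
t_2 = 99
p_3 = 105
q_3 = 56
s_4 = 48
t_4 = 352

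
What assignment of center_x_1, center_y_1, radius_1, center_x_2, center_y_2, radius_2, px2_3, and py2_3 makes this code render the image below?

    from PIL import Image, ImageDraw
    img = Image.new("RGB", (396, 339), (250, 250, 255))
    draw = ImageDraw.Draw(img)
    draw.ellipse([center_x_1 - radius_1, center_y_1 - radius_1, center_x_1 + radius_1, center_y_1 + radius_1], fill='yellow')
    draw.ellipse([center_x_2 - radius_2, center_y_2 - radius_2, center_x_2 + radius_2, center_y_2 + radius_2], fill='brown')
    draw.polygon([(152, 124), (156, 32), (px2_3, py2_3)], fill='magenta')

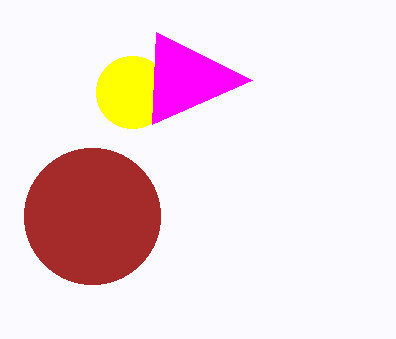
center_x_1 = 132; center_y_1 = 92; radius_1 = 36; center_x_2 = 92; center_y_2 = 216; radius_2 = 68; px2_3 = 252; py2_3 = 80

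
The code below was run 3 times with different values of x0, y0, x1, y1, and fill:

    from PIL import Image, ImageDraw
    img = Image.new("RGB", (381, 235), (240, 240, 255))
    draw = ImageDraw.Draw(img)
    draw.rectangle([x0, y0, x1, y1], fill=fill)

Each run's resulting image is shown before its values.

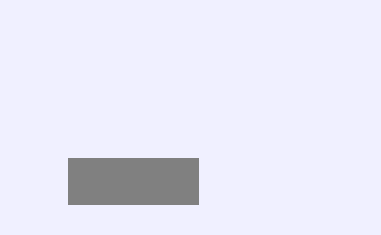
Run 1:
x0 = 68
y0 = 158
x1 = 198
y1 = 204
fill = 'gray'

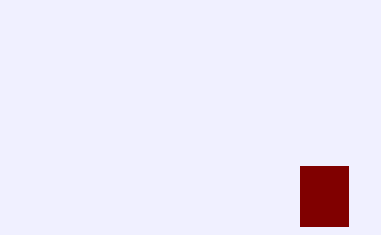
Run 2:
x0 = 300, y0 = 166, x1 = 348, y1 = 226, fill = 'maroon'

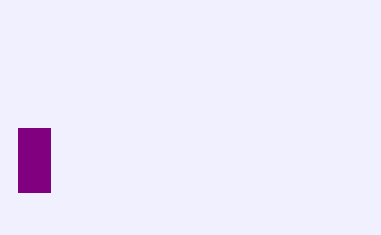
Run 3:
x0 = 18; y0 = 128; x1 = 50; y1 = 192; fill = 'purple'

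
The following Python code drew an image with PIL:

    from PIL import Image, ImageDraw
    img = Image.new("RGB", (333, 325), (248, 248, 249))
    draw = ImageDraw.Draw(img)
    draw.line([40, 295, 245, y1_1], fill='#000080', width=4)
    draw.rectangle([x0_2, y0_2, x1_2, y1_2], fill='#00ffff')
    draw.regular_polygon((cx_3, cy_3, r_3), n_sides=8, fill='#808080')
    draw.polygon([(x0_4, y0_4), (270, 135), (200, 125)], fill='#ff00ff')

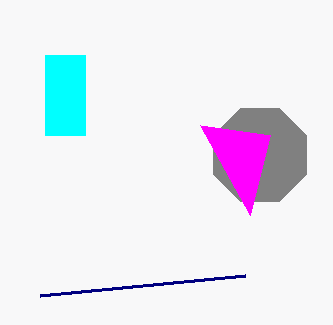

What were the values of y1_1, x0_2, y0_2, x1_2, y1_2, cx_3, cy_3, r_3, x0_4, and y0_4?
y1_1 = 275; x0_2 = 45; y0_2 = 55; x1_2 = 85; y1_2 = 135; cx_3 = 260; cy_3 = 155; r_3 = 50; x0_4 = 250; y0_4 = 215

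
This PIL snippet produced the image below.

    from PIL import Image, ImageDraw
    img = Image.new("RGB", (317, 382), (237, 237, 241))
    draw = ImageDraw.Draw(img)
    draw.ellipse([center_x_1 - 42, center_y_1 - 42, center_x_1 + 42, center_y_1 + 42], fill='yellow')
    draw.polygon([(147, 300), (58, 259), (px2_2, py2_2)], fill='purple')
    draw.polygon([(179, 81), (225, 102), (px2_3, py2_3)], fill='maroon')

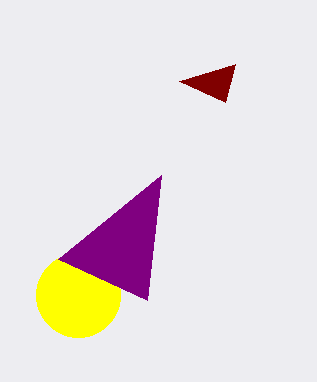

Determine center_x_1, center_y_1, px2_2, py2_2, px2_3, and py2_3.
center_x_1 = 78, center_y_1 = 295, px2_2 = 161, py2_2 = 175, px2_3 = 235, py2_3 = 64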